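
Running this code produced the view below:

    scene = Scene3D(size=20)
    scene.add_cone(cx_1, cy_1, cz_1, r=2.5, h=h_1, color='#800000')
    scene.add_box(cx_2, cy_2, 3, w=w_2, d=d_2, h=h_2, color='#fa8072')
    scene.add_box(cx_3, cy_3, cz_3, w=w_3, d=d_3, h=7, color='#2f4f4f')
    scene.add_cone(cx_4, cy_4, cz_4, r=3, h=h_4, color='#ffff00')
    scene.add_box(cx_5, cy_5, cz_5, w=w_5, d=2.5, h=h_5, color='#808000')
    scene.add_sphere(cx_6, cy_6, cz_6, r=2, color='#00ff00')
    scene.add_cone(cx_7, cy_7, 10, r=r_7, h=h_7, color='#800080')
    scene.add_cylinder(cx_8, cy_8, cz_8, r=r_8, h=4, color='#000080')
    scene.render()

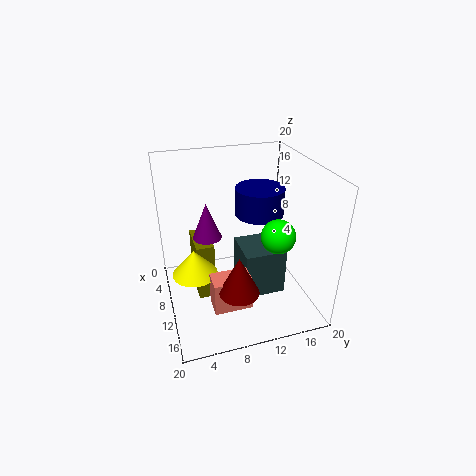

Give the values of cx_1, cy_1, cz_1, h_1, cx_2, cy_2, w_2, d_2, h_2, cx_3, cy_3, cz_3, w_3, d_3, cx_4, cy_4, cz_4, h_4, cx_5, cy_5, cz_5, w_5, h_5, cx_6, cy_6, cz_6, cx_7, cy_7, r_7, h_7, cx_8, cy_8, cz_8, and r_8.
cx_1 = 17
cy_1 = 8
cz_1 = 6.5
h_1 = 5
cx_2 = 13.5
cy_2 = 5
w_2 = 3
d_2 = 5
h_2 = 4.5
cx_3 = 6.5
cy_3 = 10.5
cz_3 = 1
w_3 = 6
d_3 = 6
cx_4 = 11.5
cy_4 = 3.5
cz_4 = 6.5
h_4 = 3.5
cx_5 = 5
cy_5 = 4
cz_5 = 1
w_5 = 5.5
h_5 = 8.5
cx_6 = 17.5
cy_6 = 12.5
cz_6 = 14
cx_7 = 8.5
cy_7 = 6
r_7 = 2
h_7 = 5
cx_8 = 7.5
cy_8 = 14
cz_8 = 12
r_8 = 3.5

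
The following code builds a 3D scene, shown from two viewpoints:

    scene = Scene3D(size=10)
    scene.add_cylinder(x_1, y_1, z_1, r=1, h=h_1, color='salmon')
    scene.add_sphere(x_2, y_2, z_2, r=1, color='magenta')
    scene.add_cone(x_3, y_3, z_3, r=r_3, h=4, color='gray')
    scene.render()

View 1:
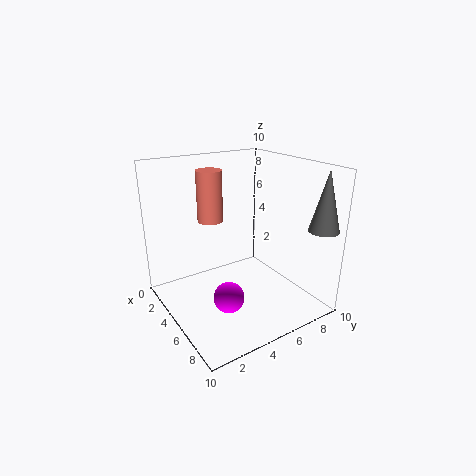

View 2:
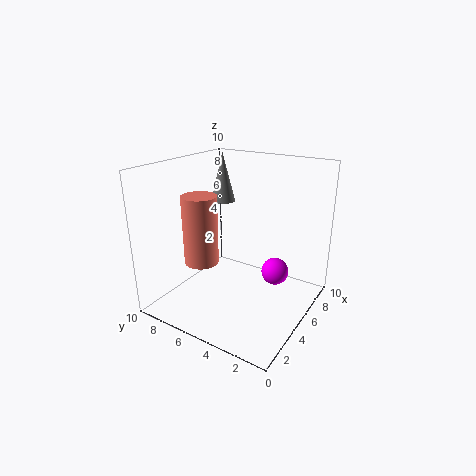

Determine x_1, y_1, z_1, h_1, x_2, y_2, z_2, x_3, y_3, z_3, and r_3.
x_1 = 1, y_1 = 5, z_1 = 5, h_1 = 4, x_2 = 7, y_2 = 3, z_2 = 2, x_3 = 9, y_3 = 9, z_3 = 6, r_3 = 1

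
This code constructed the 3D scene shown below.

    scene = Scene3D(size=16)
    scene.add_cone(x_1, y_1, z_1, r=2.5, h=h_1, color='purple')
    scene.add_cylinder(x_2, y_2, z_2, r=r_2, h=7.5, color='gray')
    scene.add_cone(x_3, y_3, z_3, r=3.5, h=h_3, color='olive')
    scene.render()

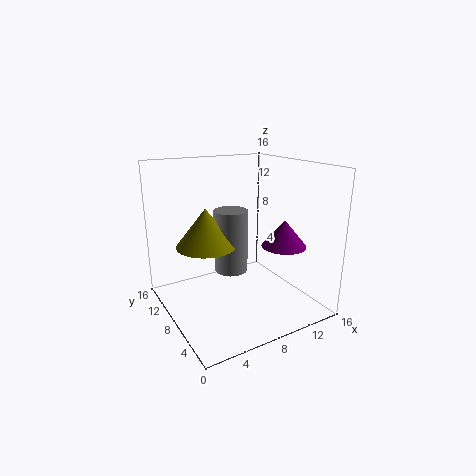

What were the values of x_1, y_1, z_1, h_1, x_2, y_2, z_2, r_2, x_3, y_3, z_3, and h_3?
x_1 = 12.5; y_1 = 5.5; z_1 = 7; h_1 = 3; x_2 = 8.5; y_2 = 10.5; z_2 = 3; r_2 = 2; x_3 = 5.5; y_3 = 11; z_3 = 6.5; h_3 = 4.5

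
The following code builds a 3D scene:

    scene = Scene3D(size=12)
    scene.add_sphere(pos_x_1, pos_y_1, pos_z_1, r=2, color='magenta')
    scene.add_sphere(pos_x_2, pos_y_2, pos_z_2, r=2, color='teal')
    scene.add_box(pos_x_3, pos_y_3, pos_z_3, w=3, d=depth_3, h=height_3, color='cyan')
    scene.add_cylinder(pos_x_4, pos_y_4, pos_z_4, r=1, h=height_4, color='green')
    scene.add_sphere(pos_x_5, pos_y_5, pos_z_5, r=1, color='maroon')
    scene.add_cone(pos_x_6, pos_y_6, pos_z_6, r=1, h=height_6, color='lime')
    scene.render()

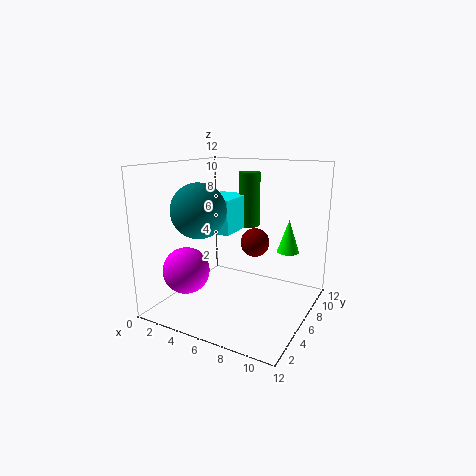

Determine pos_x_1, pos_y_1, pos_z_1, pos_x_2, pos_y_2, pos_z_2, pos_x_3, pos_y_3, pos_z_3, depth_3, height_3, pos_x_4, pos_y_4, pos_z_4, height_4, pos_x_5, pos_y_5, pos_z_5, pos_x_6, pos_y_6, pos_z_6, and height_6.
pos_x_1 = 2
pos_y_1 = 4
pos_z_1 = 3
pos_x_2 = 5
pos_y_2 = 2
pos_z_2 = 9
pos_x_3 = 2
pos_y_3 = 6
pos_z_3 = 6
depth_3 = 4
height_3 = 3
pos_x_4 = 5
pos_y_4 = 10
pos_z_4 = 6
height_4 = 5
pos_x_5 = 9
pos_y_5 = 3
pos_z_5 = 7
pos_x_6 = 9
pos_y_6 = 10
pos_z_6 = 4
height_6 = 3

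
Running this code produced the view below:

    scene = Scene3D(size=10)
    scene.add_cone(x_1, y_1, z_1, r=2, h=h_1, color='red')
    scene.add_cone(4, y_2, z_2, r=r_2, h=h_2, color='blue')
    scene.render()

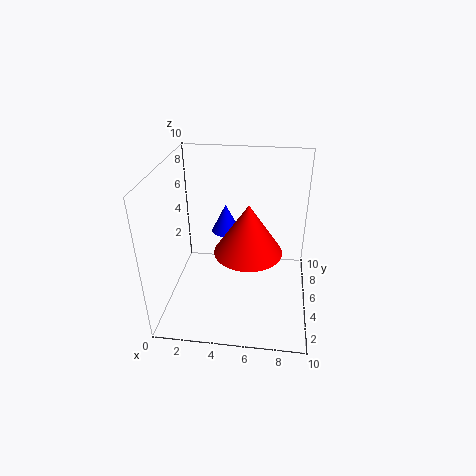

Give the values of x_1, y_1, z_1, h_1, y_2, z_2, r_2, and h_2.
x_1 = 6, y_1 = 2, z_1 = 6, h_1 = 3, y_2 = 6, z_2 = 5, r_2 = 1, h_2 = 2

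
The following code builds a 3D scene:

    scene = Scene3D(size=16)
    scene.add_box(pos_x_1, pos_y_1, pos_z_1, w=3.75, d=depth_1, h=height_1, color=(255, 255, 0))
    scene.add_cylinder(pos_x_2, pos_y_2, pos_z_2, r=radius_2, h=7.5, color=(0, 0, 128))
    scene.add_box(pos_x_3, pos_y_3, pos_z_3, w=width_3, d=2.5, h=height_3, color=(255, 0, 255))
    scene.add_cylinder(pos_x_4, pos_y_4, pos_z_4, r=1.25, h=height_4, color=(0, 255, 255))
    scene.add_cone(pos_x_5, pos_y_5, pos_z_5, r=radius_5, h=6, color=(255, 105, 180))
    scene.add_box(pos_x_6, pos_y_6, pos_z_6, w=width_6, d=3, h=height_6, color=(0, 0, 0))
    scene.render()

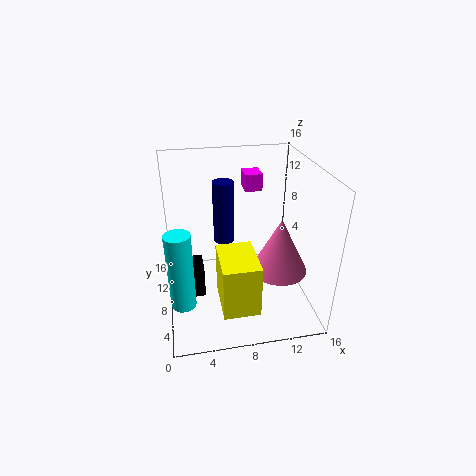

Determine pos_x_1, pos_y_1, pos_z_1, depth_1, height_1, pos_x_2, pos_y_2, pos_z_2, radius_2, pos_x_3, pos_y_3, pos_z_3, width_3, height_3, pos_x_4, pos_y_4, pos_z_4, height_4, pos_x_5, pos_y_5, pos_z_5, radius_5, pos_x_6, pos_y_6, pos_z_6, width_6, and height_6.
pos_x_1 = 5.25
pos_y_1 = 1
pos_z_1 = 3
depth_1 = 5.25
height_1 = 5.5
pos_x_2 = 7
pos_y_2 = 11.75
pos_z_2 = 5.75
radius_2 = 1.25
pos_x_3 = 9.5
pos_y_3 = 11.25
pos_z_3 = 12
width_3 = 2
height_3 = 2
pos_x_4 = 1.5
pos_y_4 = 3.25
pos_z_4 = 3.75
height_4 = 8
pos_x_5 = 12
pos_y_5 = 5.25
pos_z_5 = 5.25
radius_5 = 3
pos_x_6 = 1.25
pos_y_6 = 7
pos_z_6 = 1.25
width_6 = 2.75
height_6 = 3.75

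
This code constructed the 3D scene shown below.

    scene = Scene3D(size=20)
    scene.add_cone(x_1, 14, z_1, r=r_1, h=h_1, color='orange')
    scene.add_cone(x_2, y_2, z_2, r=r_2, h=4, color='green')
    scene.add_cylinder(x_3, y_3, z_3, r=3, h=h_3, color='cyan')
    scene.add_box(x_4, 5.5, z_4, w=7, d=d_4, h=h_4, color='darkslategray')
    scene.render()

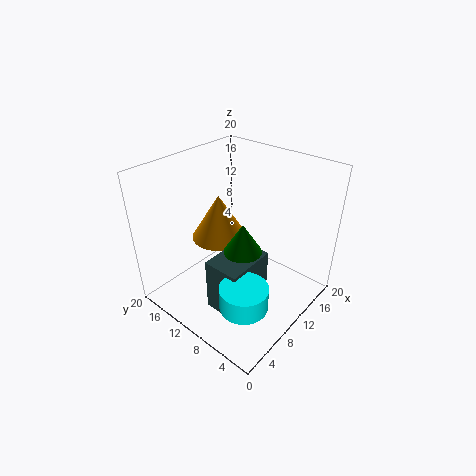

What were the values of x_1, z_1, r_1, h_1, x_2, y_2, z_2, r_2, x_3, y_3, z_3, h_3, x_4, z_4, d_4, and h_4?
x_1 = 10.5; z_1 = 8.5; r_1 = 4; h_1 = 6.5; x_2 = 8; y_2 = 7.5; z_2 = 10; r_2 = 2.5; x_3 = 4; y_3 = 4; z_3 = 5.5; h_3 = 3; x_4 = 4; z_4 = 1.5; d_4 = 5; h_4 = 7.5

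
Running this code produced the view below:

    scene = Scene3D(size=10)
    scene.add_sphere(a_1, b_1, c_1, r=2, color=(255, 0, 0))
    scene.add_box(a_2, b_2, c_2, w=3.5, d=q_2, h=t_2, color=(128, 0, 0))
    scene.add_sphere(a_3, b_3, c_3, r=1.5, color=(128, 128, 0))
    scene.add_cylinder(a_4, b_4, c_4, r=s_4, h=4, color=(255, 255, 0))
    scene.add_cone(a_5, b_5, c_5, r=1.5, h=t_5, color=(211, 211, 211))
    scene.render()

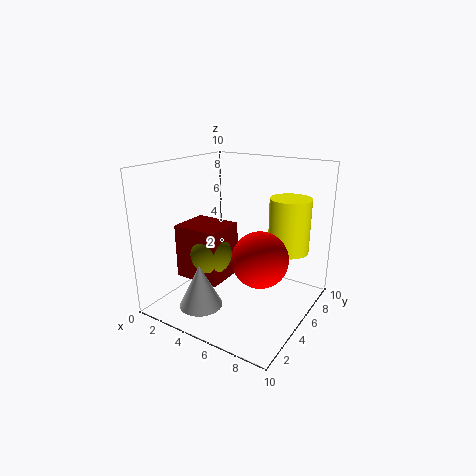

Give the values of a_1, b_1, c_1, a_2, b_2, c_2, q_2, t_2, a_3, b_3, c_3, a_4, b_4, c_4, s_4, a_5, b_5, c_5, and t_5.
a_1 = 6.5; b_1 = 5.5; c_1 = 3.5; a_2 = 0.5; b_2 = 3.5; c_2 = 1.5; q_2 = 3; t_2 = 4; a_3 = 3; b_3 = 4.5; c_3 = 3.5; a_4 = 7.5; b_4 = 8; c_4 = 3.5; s_4 = 1.5; a_5 = 3.5; b_5 = 2.5; c_5 = 0.5; t_5 = 3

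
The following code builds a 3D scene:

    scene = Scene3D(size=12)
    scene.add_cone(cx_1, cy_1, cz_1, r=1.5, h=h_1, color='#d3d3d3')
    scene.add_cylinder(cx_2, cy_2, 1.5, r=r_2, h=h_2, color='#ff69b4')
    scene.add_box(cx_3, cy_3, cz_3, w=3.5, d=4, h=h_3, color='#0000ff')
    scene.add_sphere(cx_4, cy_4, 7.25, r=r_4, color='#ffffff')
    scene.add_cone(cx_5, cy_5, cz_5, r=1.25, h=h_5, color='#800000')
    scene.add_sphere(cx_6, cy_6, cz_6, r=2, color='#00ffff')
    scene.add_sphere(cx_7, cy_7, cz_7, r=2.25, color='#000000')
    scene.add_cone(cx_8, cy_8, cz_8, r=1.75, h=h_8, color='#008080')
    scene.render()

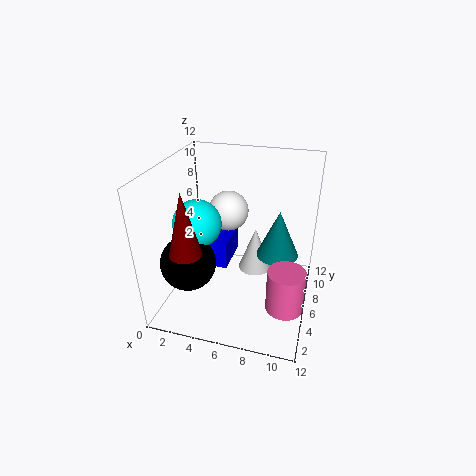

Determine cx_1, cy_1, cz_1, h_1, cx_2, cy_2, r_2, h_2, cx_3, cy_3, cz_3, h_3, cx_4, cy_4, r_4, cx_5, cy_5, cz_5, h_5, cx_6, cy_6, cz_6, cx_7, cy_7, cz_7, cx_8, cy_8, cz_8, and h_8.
cx_1 = 7, cy_1 = 8.25, cz_1 = 1.75, h_1 = 4, cx_2 = 10.5, cy_2 = 3.75, r_2 = 1.5, h_2 = 3.5, cx_3 = 1.25, cy_3 = 6.5, cz_3 = 2.25, h_3 = 2.5, cx_4 = 4.5, cy_4 = 8.25, r_4 = 1.75, cx_5 = 3, cy_5 = 2.25, cz_5 = 6.25, h_5 = 5, cx_6 = 2.75, cy_6 = 5.25, cz_6 = 7.25, cx_7 = 2.5, cy_7 = 3.5, cz_7 = 4.5, cx_8 = 9.25, cy_8 = 6.75, cz_8 = 4.5, h_8 = 4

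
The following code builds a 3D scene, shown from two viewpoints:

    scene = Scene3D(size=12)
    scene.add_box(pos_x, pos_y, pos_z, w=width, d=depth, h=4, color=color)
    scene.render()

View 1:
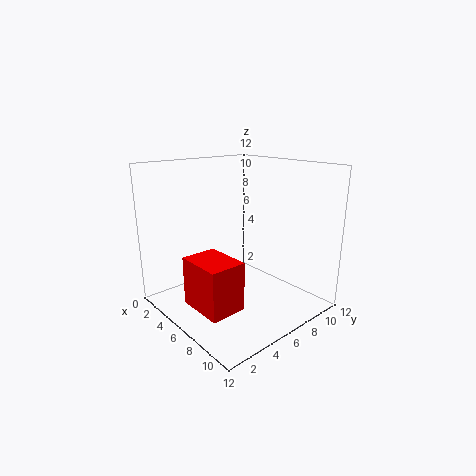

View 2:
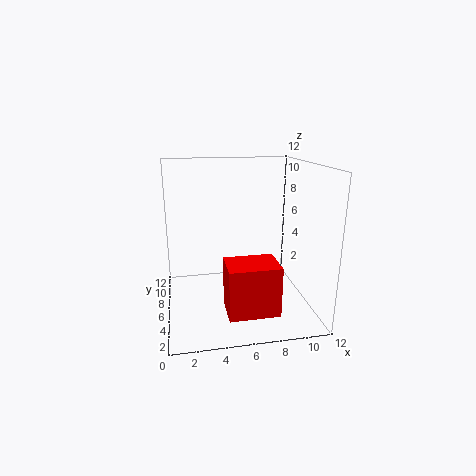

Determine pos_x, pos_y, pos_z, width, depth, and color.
pos_x = 4.5, pos_y = 1.5, pos_z = 1, width = 4, depth = 3, color = 'red'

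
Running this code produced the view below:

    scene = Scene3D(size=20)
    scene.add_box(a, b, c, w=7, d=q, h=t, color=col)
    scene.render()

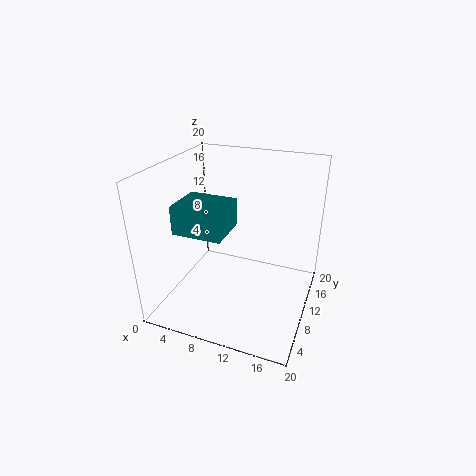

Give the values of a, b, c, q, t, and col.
a = 2
b = 6
c = 11
q = 6
t = 4
col = 'teal'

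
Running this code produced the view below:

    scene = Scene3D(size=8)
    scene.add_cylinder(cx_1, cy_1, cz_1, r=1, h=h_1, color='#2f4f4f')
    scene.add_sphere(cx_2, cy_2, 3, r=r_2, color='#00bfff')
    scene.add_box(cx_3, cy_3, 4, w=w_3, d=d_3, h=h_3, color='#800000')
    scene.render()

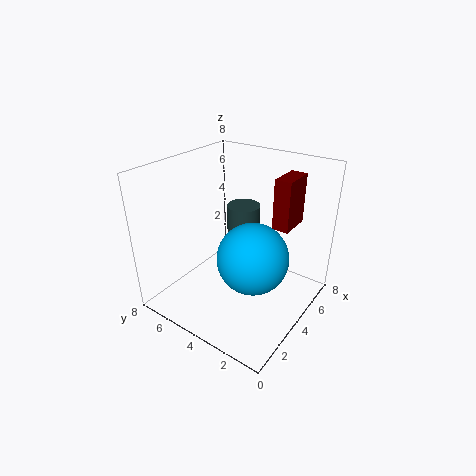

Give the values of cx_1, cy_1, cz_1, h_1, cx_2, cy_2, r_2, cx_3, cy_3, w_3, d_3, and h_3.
cx_1 = 6; cy_1 = 5; cz_1 = 2; h_1 = 3; cx_2 = 4; cy_2 = 3; r_2 = 2; cx_3 = 6; cy_3 = 2; w_3 = 2; d_3 = 1; h_3 = 3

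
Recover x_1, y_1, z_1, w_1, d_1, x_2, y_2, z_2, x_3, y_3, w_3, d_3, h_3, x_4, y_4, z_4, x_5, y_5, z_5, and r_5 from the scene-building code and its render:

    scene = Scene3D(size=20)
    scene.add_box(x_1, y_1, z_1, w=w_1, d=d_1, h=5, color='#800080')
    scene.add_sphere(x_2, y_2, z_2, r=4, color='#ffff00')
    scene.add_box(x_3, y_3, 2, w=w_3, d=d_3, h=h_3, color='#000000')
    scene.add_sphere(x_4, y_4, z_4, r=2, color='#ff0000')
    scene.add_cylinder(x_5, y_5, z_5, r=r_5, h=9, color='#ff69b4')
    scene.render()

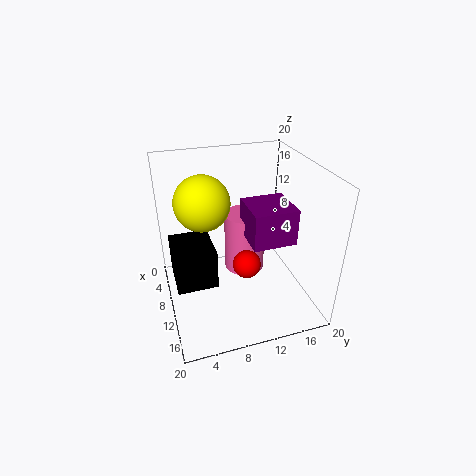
x_1 = 8
y_1 = 11
z_1 = 10
w_1 = 6
d_1 = 6
x_2 = 6
y_2 = 6
z_2 = 14
x_3 = 3
y_3 = 1
w_3 = 7
d_3 = 6
h_3 = 6
x_4 = 11
y_4 = 11
z_4 = 6
x_5 = 7
y_5 = 12
z_5 = 3
r_5 = 3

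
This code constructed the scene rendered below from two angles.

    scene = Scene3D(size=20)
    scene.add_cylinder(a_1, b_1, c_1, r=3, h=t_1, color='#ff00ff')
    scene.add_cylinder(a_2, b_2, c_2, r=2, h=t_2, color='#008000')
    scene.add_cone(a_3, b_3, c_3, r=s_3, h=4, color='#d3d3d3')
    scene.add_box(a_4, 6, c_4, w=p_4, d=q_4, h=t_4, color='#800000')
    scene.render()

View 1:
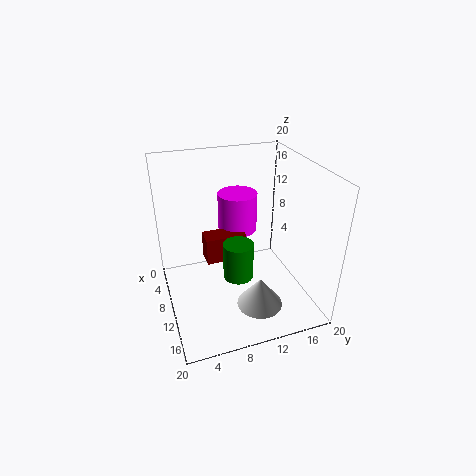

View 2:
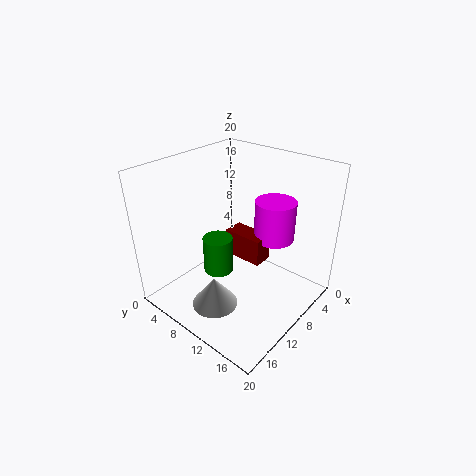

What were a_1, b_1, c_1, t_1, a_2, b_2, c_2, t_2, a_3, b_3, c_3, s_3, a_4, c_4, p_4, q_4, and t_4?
a_1 = 4
b_1 = 12
c_1 = 8
t_1 = 6
a_2 = 13
b_2 = 9
c_2 = 6
t_2 = 5
a_3 = 16
b_3 = 11
c_3 = 3
s_3 = 3
a_4 = 5
c_4 = 5
p_4 = 3
q_4 = 6
t_4 = 4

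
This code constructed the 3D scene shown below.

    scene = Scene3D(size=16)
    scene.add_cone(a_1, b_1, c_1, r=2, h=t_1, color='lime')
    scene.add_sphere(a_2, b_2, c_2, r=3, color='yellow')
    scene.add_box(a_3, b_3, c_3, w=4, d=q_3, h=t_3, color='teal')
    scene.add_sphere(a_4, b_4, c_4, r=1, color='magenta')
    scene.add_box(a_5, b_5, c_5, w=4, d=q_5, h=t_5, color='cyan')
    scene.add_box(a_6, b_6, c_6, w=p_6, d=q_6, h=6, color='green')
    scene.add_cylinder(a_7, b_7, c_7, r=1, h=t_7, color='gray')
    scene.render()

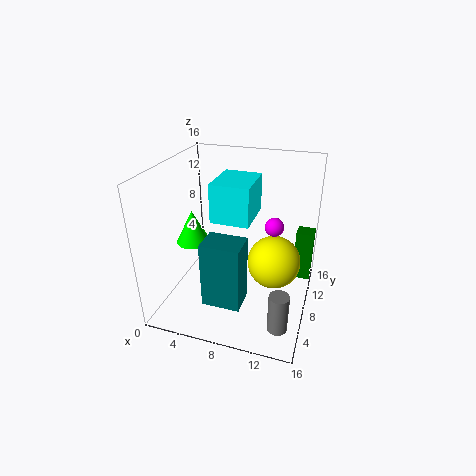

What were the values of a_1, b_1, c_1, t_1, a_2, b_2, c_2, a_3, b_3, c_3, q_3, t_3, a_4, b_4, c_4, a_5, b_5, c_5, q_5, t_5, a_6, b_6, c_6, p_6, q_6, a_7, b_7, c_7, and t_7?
a_1 = 2, b_1 = 9, c_1 = 6, t_1 = 4, a_2 = 12, b_2 = 9, c_2 = 5, a_3 = 6, b_3 = 2, c_3 = 3, q_3 = 3, t_3 = 7, a_4 = 12, b_4 = 8, c_4 = 10, a_5 = 6, b_5 = 5, c_5 = 11, q_5 = 5, t_5 = 4, a_6 = 14, b_6 = 11, c_6 = 2, p_6 = 2, q_6 = 2, a_7 = 14, b_7 = 2, c_7 = 2, t_7 = 4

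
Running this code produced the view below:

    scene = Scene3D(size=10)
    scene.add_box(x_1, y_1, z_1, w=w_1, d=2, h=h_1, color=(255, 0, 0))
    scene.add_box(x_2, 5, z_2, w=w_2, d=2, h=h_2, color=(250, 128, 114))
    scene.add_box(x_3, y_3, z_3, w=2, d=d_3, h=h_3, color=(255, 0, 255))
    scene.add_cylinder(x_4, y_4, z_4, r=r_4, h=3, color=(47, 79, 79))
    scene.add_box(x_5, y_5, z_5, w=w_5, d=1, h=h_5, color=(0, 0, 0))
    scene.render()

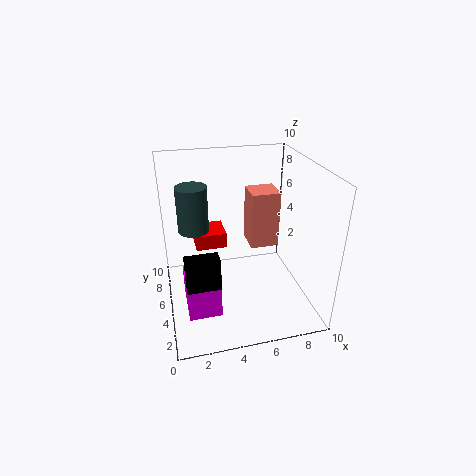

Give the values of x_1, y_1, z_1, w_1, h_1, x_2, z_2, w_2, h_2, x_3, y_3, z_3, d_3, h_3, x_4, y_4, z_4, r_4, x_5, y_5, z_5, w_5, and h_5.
x_1 = 2; y_1 = 4; z_1 = 5; w_1 = 2; h_1 = 1; x_2 = 6; z_2 = 4; w_2 = 2; h_2 = 4; x_3 = 1; y_3 = 1; z_3 = 2; d_3 = 3; h_3 = 2; x_4 = 2; y_4 = 5; z_4 = 6; r_4 = 1; x_5 = 1; y_5 = 1; z_5 = 2; w_5 = 2; h_5 = 4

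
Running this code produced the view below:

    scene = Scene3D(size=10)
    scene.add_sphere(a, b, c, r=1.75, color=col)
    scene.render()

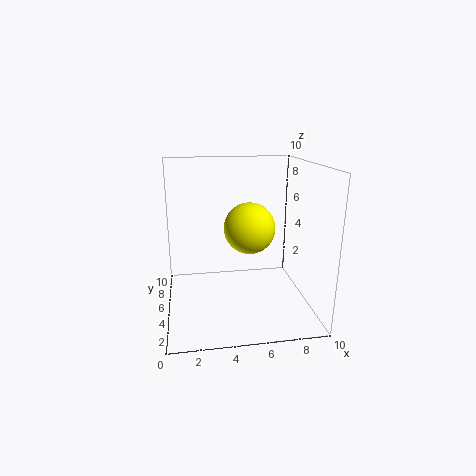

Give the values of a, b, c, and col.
a = 5.75, b = 4.75, c = 5.75, col = 'yellow'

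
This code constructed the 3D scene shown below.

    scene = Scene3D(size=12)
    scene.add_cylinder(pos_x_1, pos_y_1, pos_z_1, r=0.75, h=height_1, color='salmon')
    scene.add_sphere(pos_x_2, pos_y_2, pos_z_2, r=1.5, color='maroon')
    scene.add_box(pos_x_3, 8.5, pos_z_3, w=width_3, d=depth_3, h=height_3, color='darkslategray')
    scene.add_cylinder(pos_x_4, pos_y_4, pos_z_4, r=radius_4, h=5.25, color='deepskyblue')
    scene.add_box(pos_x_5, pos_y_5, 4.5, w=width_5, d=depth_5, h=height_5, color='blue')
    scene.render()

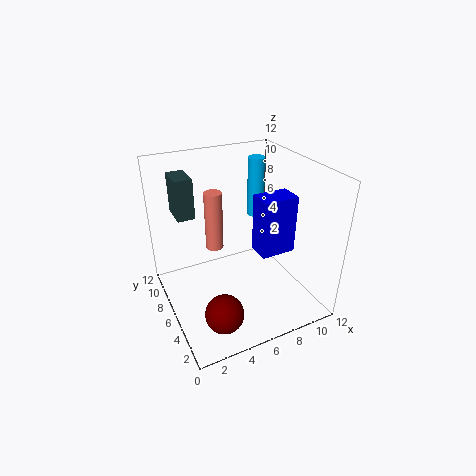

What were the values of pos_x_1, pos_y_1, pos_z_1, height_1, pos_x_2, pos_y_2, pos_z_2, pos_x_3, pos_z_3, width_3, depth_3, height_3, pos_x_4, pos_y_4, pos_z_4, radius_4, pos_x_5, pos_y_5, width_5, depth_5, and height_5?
pos_x_1 = 4.5, pos_y_1 = 7.5, pos_z_1 = 4.75, height_1 = 5, pos_x_2 = 3, pos_y_2 = 2.25, pos_z_2 = 2, pos_x_3 = 1.75, pos_z_3 = 7.25, width_3 = 1.5, depth_3 = 2.5, height_3 = 3.5, pos_x_4 = 9, pos_y_4 = 8.5, pos_z_4 = 6.5, radius_4 = 0.75, pos_x_5 = 7.5, pos_y_5 = 4.25, width_5 = 3, depth_5 = 2, height_5 = 5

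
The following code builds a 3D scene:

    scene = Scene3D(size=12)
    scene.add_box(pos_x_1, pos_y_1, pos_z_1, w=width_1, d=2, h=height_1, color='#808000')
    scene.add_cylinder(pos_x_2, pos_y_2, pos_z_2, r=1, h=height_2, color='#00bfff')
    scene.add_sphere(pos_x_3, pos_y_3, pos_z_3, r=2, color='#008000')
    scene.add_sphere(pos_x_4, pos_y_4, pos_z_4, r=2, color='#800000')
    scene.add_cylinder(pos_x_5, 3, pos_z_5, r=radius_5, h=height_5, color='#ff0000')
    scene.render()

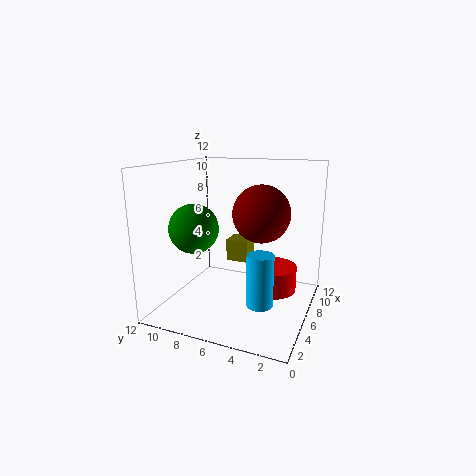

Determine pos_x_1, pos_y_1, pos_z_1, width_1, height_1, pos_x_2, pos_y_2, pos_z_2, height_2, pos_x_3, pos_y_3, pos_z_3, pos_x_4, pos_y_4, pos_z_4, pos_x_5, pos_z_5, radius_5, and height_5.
pos_x_1 = 8; pos_y_1 = 6; pos_z_1 = 3; width_1 = 2; height_1 = 2; pos_x_2 = 3; pos_y_2 = 3; pos_z_2 = 2; height_2 = 4; pos_x_3 = 4; pos_y_3 = 9; pos_z_3 = 7; pos_x_4 = 3; pos_y_4 = 3; pos_z_4 = 9; pos_x_5 = 6; pos_z_5 = 2; radius_5 = 2; height_5 = 2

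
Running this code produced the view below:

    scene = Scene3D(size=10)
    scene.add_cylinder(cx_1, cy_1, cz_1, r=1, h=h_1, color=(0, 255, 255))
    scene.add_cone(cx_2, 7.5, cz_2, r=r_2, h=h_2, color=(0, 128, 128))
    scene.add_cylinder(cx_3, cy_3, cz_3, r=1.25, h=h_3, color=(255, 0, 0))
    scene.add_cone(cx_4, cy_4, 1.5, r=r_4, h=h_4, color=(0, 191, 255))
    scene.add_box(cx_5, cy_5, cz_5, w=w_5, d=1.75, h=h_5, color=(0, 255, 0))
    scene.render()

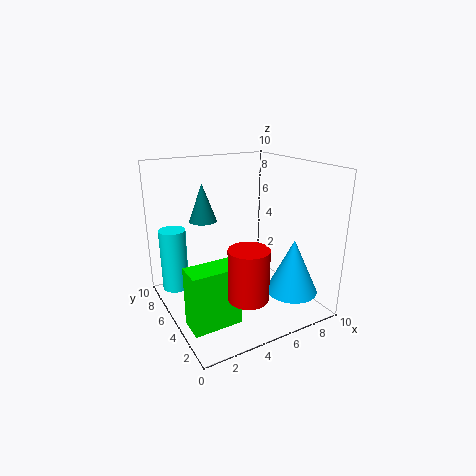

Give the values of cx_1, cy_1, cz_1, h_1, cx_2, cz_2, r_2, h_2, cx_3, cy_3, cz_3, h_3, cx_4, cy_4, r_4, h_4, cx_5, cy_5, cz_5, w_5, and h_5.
cx_1 = 1.5, cy_1 = 8.75, cz_1 = 0.25, h_1 = 4.75, cx_2 = 3.5, cz_2 = 5.75, r_2 = 1, h_2 = 2.75, cx_3 = 3.75, cy_3 = 1.5, cz_3 = 2.5, h_3 = 3.25, cx_4 = 7.75, cy_4 = 2.25, r_4 = 1.75, h_4 = 3.75, cx_5 = 0.5, cy_5 = 2.25, cz_5 = 0.25, w_5 = 3.25, h_5 = 4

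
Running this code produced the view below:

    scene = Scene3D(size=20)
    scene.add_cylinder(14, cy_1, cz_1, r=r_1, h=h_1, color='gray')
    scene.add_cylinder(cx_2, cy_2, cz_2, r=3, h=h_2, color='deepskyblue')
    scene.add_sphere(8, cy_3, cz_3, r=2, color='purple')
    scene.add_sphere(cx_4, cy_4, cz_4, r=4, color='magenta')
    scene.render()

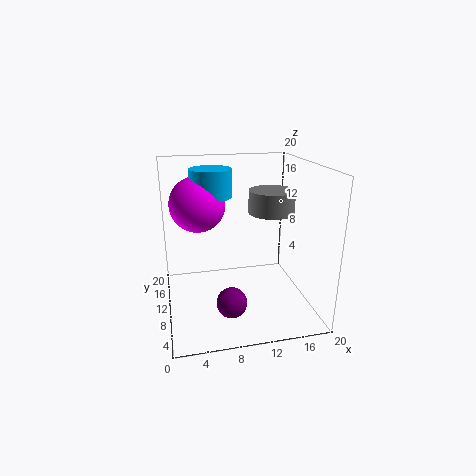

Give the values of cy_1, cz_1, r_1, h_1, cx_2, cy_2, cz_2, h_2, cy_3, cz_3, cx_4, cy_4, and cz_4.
cy_1 = 8; cz_1 = 14; r_1 = 3; h_1 = 3; cx_2 = 7; cy_2 = 14; cz_2 = 15; h_2 = 4; cy_3 = 5; cz_3 = 3; cx_4 = 5; cy_4 = 14; cz_4 = 14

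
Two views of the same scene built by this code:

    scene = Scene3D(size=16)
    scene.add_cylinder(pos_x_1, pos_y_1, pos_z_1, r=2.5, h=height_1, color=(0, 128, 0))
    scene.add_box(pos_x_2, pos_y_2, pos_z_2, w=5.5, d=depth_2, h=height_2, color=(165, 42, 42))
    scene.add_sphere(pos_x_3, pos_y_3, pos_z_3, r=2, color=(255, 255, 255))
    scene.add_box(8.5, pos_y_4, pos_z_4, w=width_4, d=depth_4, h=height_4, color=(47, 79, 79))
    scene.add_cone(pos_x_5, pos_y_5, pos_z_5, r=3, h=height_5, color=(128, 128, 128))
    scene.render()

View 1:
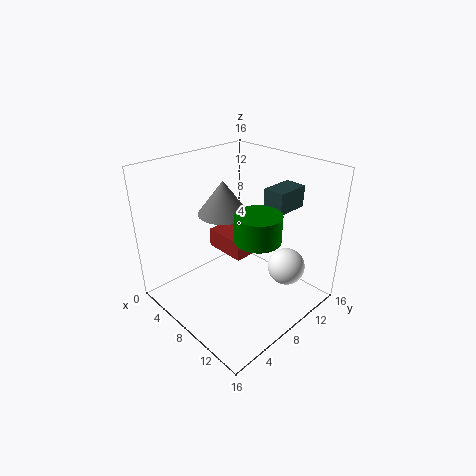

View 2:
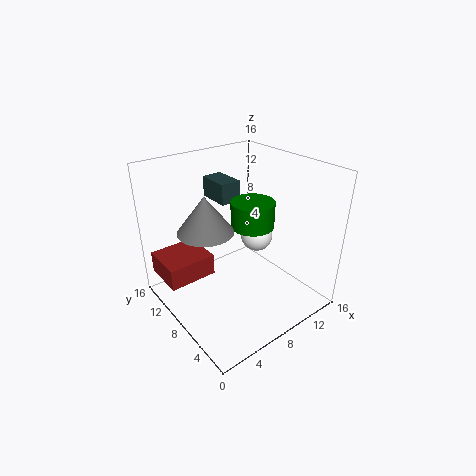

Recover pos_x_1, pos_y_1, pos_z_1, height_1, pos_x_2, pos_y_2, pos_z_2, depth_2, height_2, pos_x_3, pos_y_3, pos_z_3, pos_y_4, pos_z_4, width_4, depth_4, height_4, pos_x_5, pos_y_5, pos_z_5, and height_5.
pos_x_1 = 10.5, pos_y_1 = 8.5, pos_z_1 = 8.5, height_1 = 3, pos_x_2 = 0.5, pos_y_2 = 10, pos_z_2 = 3, depth_2 = 5, height_2 = 2.5, pos_x_3 = 13, pos_y_3 = 10.5, pos_z_3 = 5.5, pos_y_4 = 11.5, pos_z_4 = 10.5, width_4 = 2.5, depth_4 = 4, height_4 = 2.5, pos_x_5 = 4.5, pos_y_5 = 9, pos_z_5 = 9.5, height_5 = 4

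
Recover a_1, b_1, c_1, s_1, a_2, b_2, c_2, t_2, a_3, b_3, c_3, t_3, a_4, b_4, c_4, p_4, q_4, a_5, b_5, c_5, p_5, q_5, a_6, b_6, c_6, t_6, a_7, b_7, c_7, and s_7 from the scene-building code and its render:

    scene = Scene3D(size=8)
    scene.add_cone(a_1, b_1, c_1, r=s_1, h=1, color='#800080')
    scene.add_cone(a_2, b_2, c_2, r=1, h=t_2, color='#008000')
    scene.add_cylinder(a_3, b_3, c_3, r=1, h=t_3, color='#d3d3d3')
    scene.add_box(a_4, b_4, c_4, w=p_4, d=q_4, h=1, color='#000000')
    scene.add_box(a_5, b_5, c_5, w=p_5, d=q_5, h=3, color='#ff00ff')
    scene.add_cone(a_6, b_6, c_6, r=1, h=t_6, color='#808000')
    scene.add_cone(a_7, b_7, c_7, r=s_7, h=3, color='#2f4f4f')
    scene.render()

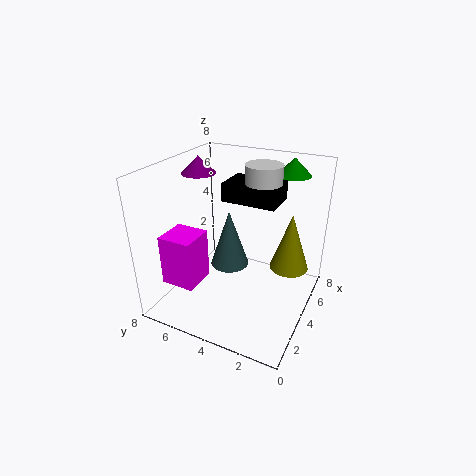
a_1 = 5; b_1 = 7; c_1 = 7; s_1 = 1; a_2 = 7; b_2 = 2; c_2 = 7; t_2 = 1; a_3 = 5; b_3 = 3; c_3 = 6; t_3 = 2; a_4 = 4; b_4 = 2; c_4 = 6; p_4 = 2; q_4 = 3; a_5 = 2; b_5 = 6; c_5 = 1; p_5 = 2; q_5 = 2; a_6 = 4; b_6 = 1; c_6 = 3; t_6 = 3; a_7 = 3; b_7 = 4; c_7 = 3; s_7 = 1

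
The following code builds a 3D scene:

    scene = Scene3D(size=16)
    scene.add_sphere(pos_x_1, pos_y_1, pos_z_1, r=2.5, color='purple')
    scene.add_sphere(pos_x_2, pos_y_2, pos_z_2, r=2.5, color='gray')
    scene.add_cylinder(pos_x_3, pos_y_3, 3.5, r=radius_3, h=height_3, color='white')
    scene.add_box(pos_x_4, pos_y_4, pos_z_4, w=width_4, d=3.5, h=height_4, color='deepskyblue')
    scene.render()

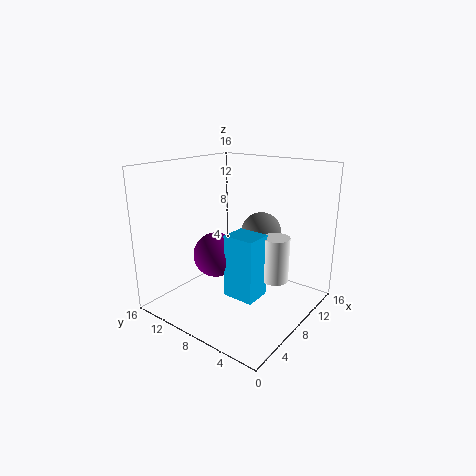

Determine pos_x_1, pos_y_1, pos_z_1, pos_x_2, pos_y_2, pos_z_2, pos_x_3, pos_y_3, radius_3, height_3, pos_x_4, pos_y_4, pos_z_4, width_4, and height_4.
pos_x_1 = 6.5, pos_y_1 = 10, pos_z_1 = 6, pos_x_2 = 13.5, pos_y_2 = 8.5, pos_z_2 = 7, pos_x_3 = 9.5, pos_y_3 = 4, radius_3 = 1.5, height_3 = 5, pos_x_4 = 5.5, pos_y_4 = 4.5, pos_z_4 = 2, width_4 = 3, height_4 = 7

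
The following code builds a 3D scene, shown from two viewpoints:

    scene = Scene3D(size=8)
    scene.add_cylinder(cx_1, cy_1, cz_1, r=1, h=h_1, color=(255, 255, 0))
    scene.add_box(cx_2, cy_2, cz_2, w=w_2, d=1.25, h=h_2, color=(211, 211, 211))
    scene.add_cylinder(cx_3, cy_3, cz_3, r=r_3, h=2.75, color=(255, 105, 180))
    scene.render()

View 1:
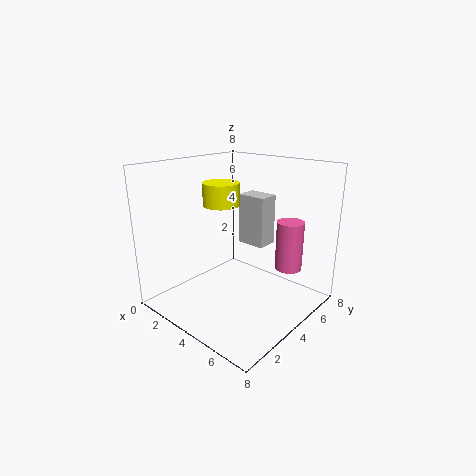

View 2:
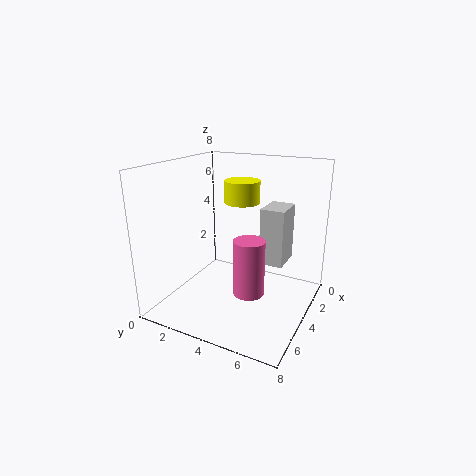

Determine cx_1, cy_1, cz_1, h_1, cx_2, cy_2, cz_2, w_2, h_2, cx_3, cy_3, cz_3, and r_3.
cx_1 = 3
cy_1 = 3.75
cz_1 = 5.75
h_1 = 1.25
cx_2 = 2.75
cy_2 = 5.5
cz_2 = 3
w_2 = 1.75
h_2 = 3
cx_3 = 6.25
cy_3 = 5.75
cz_3 = 2.25
r_3 = 0.75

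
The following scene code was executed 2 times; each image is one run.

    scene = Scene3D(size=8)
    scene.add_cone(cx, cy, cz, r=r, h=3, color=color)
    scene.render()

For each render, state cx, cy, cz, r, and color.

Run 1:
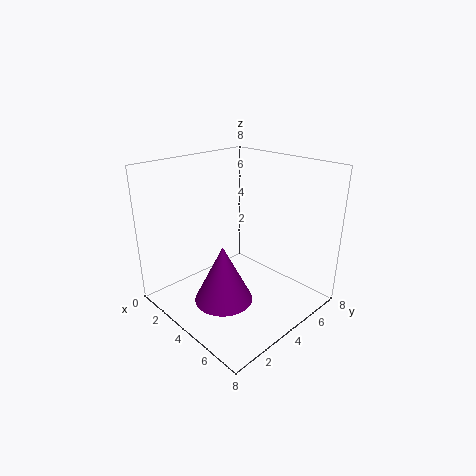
cx = 5; cy = 2; cz = 1.5; r = 1.5; color = 'purple'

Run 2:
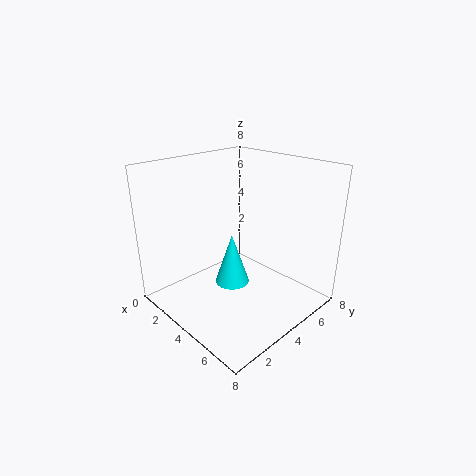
cx = 3.5; cy = 4; cz = 1; r = 1; color = 'cyan'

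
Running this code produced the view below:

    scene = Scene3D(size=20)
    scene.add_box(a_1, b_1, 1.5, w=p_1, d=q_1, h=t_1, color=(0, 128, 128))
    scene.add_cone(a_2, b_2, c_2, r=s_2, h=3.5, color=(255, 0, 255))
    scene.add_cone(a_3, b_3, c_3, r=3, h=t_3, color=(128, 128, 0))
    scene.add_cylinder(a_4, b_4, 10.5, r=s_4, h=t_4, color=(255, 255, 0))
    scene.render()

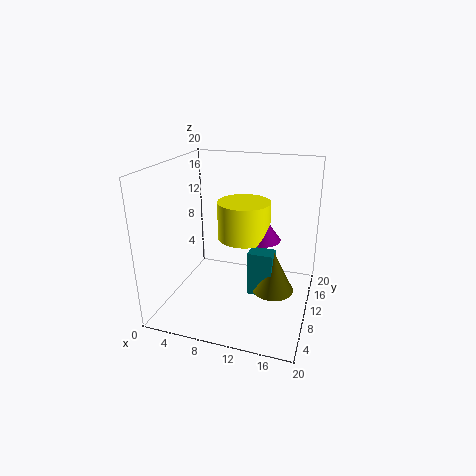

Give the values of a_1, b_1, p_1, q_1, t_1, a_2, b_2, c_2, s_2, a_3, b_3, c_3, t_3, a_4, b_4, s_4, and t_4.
a_1 = 11.5, b_1 = 9.5, p_1 = 3.5, q_1 = 2.5, t_1 = 6.5, a_2 = 13.5, b_2 = 9.5, c_2 = 10.5, s_2 = 2.5, a_3 = 15, b_3 = 11, c_3 = 2, t_3 = 6, a_4 = 11, b_4 = 9.5, s_4 = 3.5, t_4 = 5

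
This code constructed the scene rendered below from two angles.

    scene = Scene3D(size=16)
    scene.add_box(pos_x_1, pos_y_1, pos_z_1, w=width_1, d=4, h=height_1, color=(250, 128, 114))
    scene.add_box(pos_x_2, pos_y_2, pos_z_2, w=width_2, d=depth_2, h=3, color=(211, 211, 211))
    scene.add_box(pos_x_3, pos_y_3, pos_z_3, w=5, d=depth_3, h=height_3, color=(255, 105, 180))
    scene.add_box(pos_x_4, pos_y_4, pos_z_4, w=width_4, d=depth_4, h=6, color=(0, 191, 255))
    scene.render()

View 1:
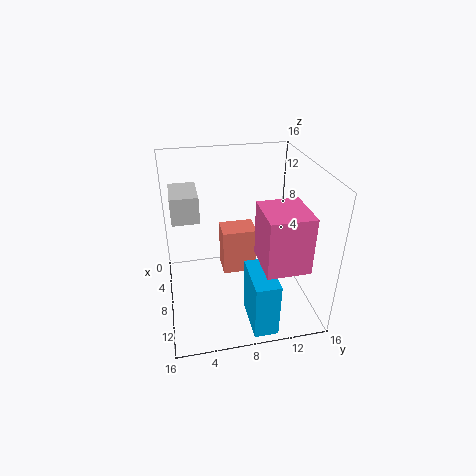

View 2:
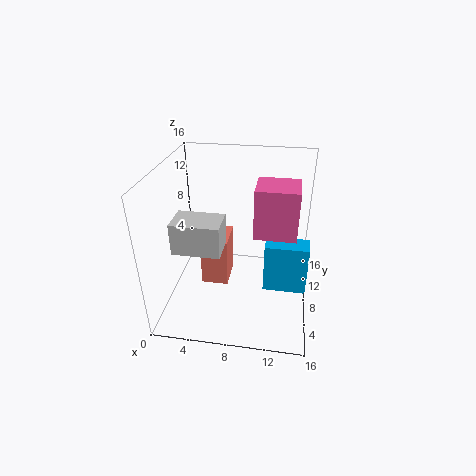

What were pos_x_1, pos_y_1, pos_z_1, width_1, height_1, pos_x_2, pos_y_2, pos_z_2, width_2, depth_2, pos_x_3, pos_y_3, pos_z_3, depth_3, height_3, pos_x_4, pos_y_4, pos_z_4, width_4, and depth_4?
pos_x_1 = 4
pos_y_1 = 6.5
pos_z_1 = 2.5
width_1 = 3
height_1 = 5.5
pos_x_2 = 3
pos_y_2 = 1
pos_z_2 = 10
width_2 = 4.5
depth_2 = 3
pos_x_3 = 9.5
pos_y_3 = 9.5
pos_z_3 = 7
depth_3 = 4.5
height_3 = 6
pos_x_4 = 11
pos_y_4 = 8
pos_z_4 = 1
width_4 = 5
depth_4 = 2.5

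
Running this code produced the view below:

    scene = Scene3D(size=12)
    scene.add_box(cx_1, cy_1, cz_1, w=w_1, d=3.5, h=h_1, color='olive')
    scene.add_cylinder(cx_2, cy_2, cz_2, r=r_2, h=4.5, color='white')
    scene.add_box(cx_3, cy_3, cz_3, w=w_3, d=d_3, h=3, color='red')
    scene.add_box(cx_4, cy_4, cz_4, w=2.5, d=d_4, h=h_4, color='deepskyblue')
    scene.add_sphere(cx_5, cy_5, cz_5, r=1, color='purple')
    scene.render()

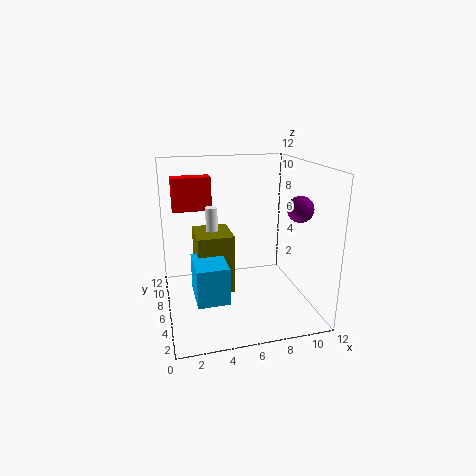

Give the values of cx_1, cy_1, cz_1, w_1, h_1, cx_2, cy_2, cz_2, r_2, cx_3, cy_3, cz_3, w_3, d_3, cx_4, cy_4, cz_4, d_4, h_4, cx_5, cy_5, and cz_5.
cx_1 = 2.5
cy_1 = 5
cz_1 = 1.5
w_1 = 3
h_1 = 5
cx_2 = 4
cy_2 = 7
cz_2 = 4
r_2 = 0.5
cx_3 = 1
cy_3 = 9.5
cz_3 = 7.5
w_3 = 3.5
d_3 = 1.5
cx_4 = 2
cy_4 = 2.5
cz_4 = 2
d_4 = 3.5
h_4 = 3
cx_5 = 10
cy_5 = 3
cz_5 = 9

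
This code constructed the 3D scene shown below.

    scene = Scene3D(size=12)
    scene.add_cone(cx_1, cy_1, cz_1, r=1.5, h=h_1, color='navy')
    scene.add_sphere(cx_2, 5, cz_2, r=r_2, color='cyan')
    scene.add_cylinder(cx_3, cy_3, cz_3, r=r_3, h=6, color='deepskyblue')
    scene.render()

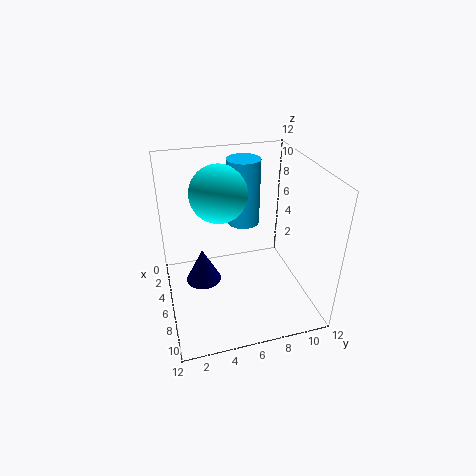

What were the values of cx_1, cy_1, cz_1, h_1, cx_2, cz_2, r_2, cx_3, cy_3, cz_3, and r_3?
cx_1 = 5.5, cy_1 = 3, cz_1 = 2, h_1 = 3, cx_2 = 3.5, cz_2 = 9, r_2 = 2.5, cx_3 = 2.5, cy_3 = 7.5, cz_3 = 5.5, r_3 = 1.5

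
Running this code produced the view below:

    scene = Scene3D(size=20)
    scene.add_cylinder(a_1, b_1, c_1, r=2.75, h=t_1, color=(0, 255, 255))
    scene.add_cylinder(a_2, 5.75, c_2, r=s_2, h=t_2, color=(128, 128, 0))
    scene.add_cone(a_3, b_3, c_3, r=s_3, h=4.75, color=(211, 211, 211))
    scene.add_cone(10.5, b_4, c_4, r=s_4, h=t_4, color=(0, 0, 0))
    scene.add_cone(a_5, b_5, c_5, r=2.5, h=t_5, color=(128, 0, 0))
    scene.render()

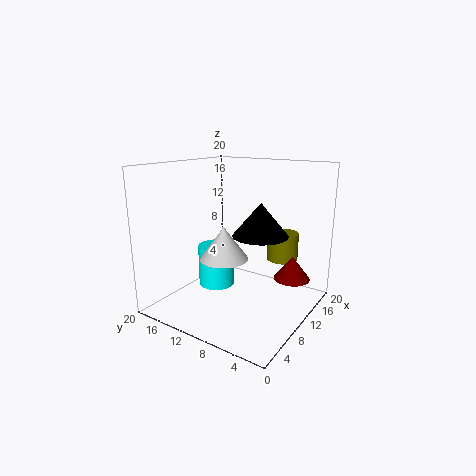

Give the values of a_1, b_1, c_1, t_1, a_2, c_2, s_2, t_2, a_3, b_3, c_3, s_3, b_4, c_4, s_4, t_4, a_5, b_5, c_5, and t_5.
a_1 = 11.5; b_1 = 15; c_1 = 1.25; t_1 = 6.25; a_2 = 15.5; c_2 = 6; s_2 = 2.25; t_2 = 4; a_3 = 9.75; b_3 = 12.25; c_3 = 6.5; s_3 = 3.5; b_4 = 6.75; c_4 = 10.75; s_4 = 3.75; t_4 = 4.5; a_5 = 13; b_5 = 3; c_5 = 4.5; t_5 = 3.25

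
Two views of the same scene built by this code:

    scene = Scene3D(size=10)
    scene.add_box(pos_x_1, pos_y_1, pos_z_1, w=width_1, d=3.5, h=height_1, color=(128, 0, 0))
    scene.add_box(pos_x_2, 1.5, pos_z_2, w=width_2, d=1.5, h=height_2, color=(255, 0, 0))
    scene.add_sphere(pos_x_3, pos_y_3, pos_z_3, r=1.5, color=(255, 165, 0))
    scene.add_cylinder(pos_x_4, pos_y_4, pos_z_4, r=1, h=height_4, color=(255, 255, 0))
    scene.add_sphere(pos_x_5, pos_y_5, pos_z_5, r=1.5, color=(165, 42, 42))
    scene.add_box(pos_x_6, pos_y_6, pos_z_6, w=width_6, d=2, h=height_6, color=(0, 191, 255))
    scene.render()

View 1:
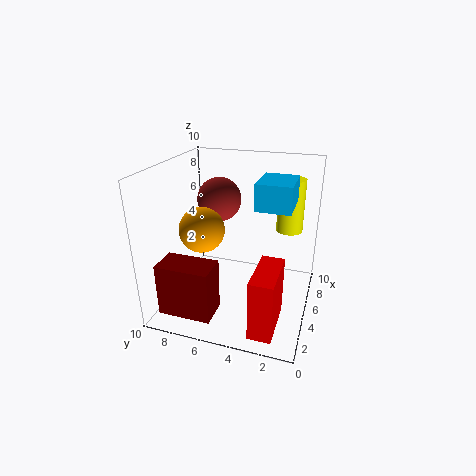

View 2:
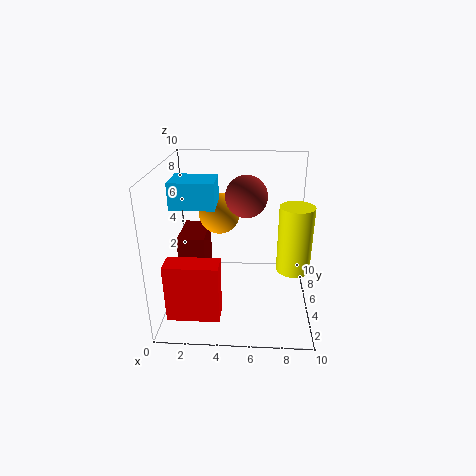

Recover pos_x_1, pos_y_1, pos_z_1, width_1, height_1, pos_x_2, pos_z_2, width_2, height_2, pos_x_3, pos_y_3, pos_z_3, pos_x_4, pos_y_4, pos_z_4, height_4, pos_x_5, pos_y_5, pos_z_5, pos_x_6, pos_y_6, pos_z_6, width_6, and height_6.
pos_x_1 = 0.5; pos_y_1 = 5.5; pos_z_1 = 1; width_1 = 2; height_1 = 3.5; pos_x_2 = 0.5; pos_z_2 = 0.5; width_2 = 3.5; height_2 = 4; pos_x_3 = 3.5; pos_y_3 = 7; pos_z_3 = 6; pos_x_4 = 8.5; pos_y_4 = 2; pos_z_4 = 4.5; height_4 = 4; pos_x_5 = 5.5; pos_y_5 = 6.5; pos_z_5 = 7.5; pos_x_6 = 1.5; pos_y_6 = 1; pos_z_6 = 8.5; width_6 = 2.5; height_6 = 1.5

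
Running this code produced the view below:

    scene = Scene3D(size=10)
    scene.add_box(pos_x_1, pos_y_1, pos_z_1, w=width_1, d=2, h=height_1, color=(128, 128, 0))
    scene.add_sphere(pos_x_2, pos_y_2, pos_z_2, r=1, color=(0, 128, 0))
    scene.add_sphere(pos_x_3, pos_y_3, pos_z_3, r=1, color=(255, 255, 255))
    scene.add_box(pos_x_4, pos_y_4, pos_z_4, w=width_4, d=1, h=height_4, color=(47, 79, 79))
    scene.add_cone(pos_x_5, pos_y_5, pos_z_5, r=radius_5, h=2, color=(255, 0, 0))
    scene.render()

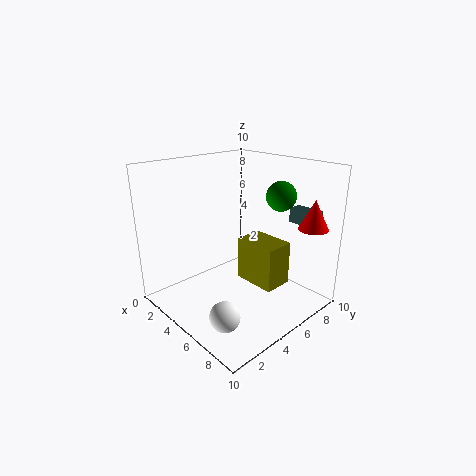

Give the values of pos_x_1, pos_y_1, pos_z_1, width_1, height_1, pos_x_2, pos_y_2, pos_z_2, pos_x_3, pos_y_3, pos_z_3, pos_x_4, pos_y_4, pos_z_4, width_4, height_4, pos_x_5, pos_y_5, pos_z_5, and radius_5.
pos_x_1 = 5
pos_y_1 = 5
pos_z_1 = 2
width_1 = 3
height_1 = 3
pos_x_2 = 7
pos_y_2 = 7
pos_z_2 = 8
pos_x_3 = 7
pos_y_3 = 2
pos_z_3 = 1
pos_x_4 = 7
pos_y_4 = 8
pos_z_4 = 6
width_4 = 2
height_4 = 1
pos_x_5 = 9
pos_y_5 = 8
pos_z_5 = 6
radius_5 = 1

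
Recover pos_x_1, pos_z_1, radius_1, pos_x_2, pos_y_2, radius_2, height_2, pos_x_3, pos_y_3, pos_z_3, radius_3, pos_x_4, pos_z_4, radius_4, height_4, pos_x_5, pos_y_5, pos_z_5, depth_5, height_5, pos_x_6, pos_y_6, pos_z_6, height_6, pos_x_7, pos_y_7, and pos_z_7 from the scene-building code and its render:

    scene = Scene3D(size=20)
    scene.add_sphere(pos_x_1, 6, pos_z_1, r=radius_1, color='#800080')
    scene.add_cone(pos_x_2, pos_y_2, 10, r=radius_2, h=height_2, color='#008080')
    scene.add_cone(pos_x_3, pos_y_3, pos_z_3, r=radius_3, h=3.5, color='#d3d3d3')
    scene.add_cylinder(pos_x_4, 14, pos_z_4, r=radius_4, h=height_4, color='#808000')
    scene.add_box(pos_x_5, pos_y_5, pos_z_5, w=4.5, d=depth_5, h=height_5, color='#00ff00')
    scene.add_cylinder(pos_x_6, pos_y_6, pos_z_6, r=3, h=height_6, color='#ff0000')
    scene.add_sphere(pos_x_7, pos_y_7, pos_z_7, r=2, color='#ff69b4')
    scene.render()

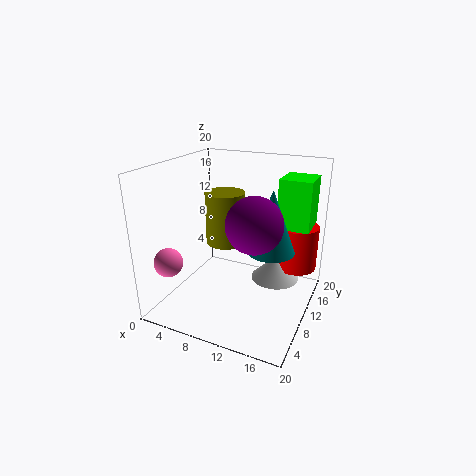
pos_x_1 = 14
pos_z_1 = 14
radius_1 = 3.5
pos_x_2 = 15.5
pos_y_2 = 8
radius_2 = 3
height_2 = 8
pos_x_3 = 14.5
pos_y_3 = 13.5
pos_z_3 = 3
radius_3 = 3.5
pos_x_4 = 6
pos_z_4 = 7
radius_4 = 3
height_4 = 8
pos_x_5 = 14.5
pos_y_5 = 13
pos_z_5 = 11
depth_5 = 5
height_5 = 7
pos_x_6 = 17
pos_y_6 = 15.5
pos_z_6 = 4.5
height_6 = 6.5
pos_x_7 = 2
pos_y_7 = 4.5
pos_z_7 = 7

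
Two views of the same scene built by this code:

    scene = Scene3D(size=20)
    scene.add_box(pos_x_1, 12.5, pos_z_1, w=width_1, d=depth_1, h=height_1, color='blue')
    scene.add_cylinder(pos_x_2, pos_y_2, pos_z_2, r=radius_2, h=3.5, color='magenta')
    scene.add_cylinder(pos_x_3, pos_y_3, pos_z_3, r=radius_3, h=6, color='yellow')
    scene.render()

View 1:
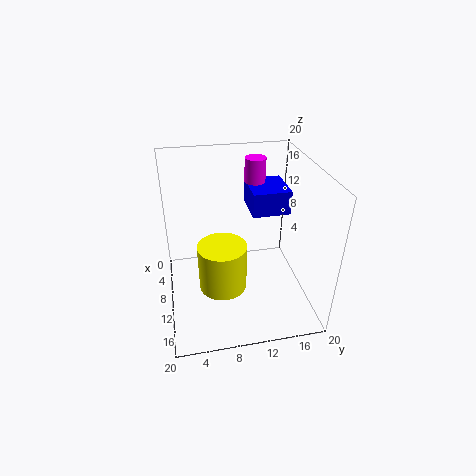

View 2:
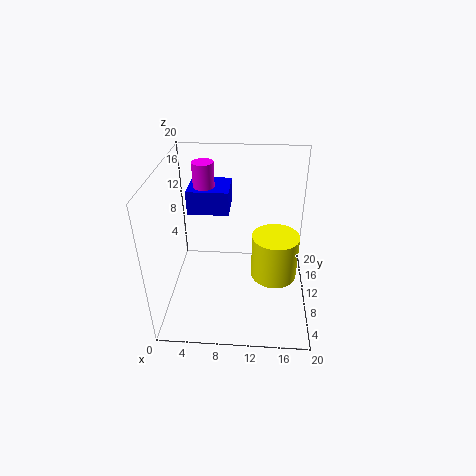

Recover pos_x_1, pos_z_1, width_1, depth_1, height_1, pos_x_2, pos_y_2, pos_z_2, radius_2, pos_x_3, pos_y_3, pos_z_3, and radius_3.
pos_x_1 = 2.5; pos_z_1 = 12; width_1 = 6; depth_1 = 5.5; height_1 = 3.5; pos_x_2 = 5; pos_y_2 = 13.5; pos_z_2 = 16; radius_2 = 1.5; pos_x_3 = 15; pos_y_3 = 7; pos_z_3 = 6.5; radius_3 = 3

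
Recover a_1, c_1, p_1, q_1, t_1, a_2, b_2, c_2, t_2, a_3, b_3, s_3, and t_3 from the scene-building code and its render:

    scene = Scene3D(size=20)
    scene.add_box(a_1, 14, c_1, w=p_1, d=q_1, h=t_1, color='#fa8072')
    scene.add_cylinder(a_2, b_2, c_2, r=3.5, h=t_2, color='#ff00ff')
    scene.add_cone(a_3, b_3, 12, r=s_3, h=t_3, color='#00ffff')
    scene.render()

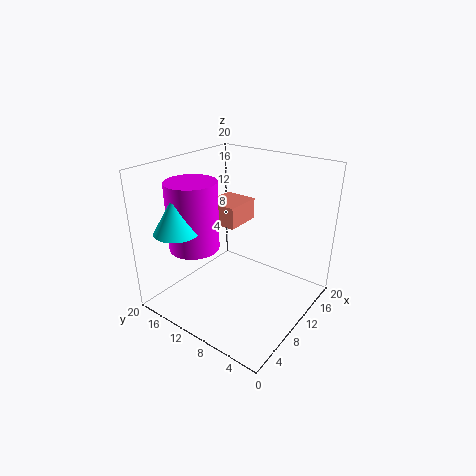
a_1 = 14; c_1 = 8.5; p_1 = 6; q_1 = 5.5; t_1 = 3.5; a_2 = 6.5; b_2 = 15; c_2 = 8.5; t_2 = 9.5; a_3 = 3.5; b_3 = 15; s_3 = 3; t_3 = 5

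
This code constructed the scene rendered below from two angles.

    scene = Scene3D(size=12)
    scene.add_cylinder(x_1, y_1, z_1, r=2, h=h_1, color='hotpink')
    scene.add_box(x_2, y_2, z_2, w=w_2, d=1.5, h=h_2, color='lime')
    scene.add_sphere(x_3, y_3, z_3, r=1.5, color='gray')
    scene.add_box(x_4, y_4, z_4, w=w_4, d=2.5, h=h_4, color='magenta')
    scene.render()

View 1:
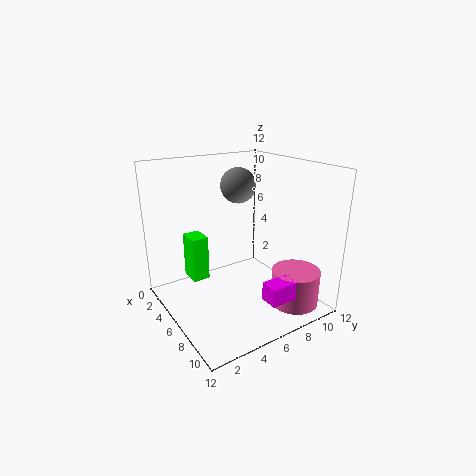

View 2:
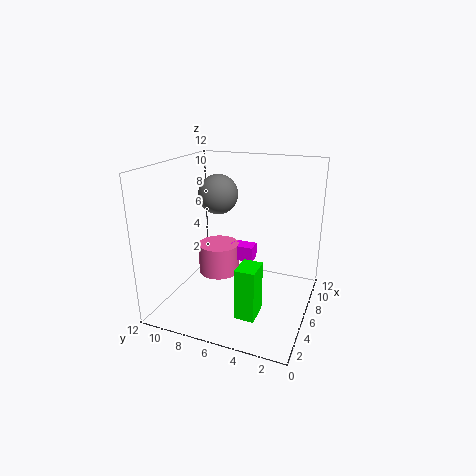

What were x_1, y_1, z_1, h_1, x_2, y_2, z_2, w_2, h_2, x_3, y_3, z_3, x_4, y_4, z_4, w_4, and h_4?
x_1 = 9.5
y_1 = 9.5
z_1 = 0.5
h_1 = 3
x_2 = 1.5
y_2 = 3
z_2 = 1.5
w_2 = 2
h_2 = 4
x_3 = 4.5
y_3 = 7
z_3 = 10
x_4 = 9.5
y_4 = 6
z_4 = 2
w_4 = 1.5
h_4 = 1.5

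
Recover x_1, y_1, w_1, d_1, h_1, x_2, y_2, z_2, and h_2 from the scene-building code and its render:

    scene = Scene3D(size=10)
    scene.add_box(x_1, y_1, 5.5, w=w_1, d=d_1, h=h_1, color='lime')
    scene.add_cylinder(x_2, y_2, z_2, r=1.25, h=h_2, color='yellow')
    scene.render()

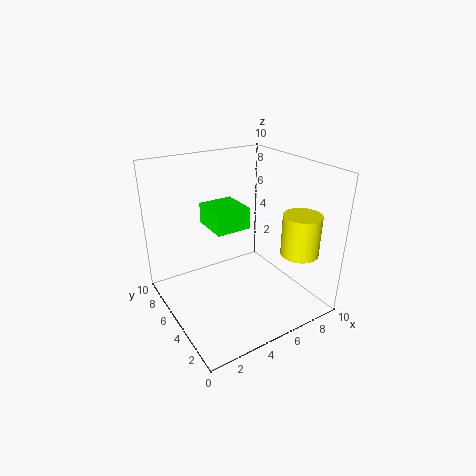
x_1 = 3.5; y_1 = 5; w_1 = 2.5; d_1 = 2.75; h_1 = 1.5; x_2 = 7.75; y_2 = 1.75; z_2 = 4.5; h_2 = 2.75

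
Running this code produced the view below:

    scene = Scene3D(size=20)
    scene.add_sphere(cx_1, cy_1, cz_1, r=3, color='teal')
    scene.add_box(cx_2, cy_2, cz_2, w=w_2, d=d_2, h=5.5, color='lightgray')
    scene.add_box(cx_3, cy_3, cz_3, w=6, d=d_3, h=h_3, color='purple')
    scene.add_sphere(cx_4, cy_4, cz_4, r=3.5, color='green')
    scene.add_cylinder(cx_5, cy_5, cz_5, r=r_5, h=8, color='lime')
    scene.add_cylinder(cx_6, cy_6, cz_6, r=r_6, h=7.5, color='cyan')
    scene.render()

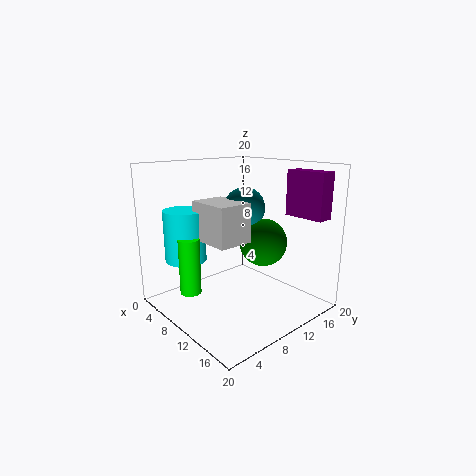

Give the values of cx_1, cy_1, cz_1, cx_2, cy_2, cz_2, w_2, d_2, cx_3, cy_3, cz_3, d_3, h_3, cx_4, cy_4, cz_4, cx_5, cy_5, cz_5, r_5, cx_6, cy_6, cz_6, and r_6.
cx_1 = 8
cy_1 = 13
cz_1 = 13.5
cx_2 = 5
cy_2 = 6
cz_2 = 9.5
w_2 = 6.5
d_2 = 5
cx_3 = 12
cy_3 = 17.5
cz_3 = 12.5
d_3 = 2.5
h_3 = 6.5
cx_4 = 10.5
cy_4 = 14.5
cz_4 = 8.5
cx_5 = 6
cy_5 = 4.5
cz_5 = 2
r_5 = 1.5
cx_6 = 3.5
cy_6 = 5.5
cz_6 = 6
r_6 = 3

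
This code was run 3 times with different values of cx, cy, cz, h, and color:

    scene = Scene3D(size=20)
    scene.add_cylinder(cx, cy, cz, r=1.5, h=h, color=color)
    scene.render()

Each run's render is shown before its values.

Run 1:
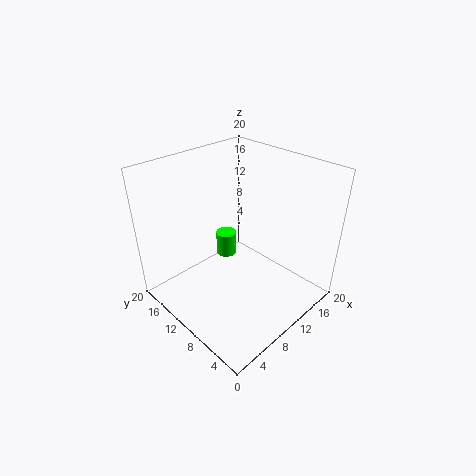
cx = 11; cy = 13.5; cz = 5.5; h = 3.5; color = 'lime'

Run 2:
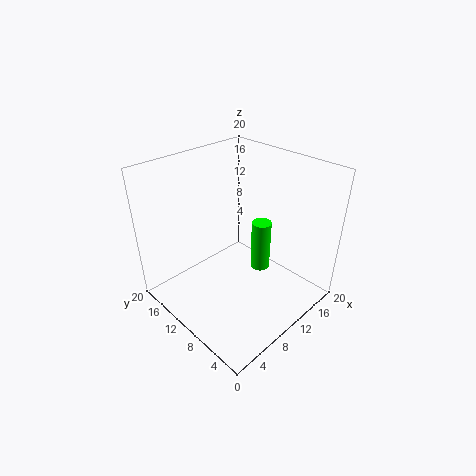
cx = 15.5; cy = 10.5; cz = 2; h = 8; color = 'lime'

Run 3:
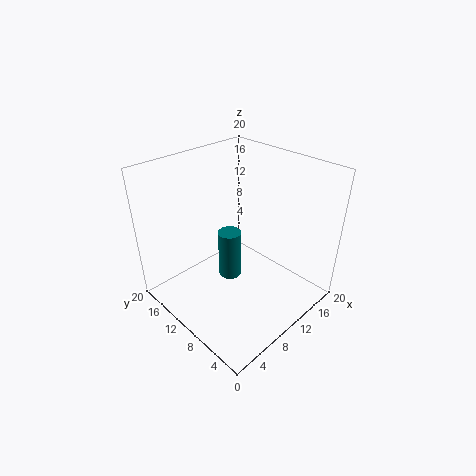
cx = 7.5; cy = 9; cz = 6; h = 6.5; color = 'teal'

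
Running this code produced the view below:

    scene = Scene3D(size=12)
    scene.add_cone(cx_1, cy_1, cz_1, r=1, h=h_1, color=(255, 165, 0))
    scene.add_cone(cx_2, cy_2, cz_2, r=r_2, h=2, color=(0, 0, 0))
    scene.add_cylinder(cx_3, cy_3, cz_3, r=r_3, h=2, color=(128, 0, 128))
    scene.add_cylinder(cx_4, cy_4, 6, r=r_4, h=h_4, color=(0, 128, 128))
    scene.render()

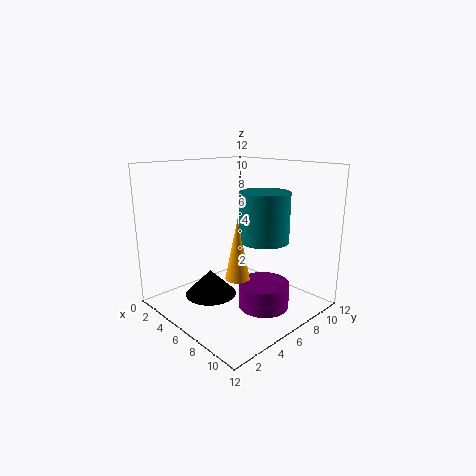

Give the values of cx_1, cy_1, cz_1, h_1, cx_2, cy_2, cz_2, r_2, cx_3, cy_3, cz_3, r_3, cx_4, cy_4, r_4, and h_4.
cx_1 = 7, cy_1 = 5, cz_1 = 3, h_1 = 5, cx_2 = 6, cy_2 = 3, cz_2 = 2, r_2 = 2, cx_3 = 9, cy_3 = 6, cz_3 = 1, r_3 = 2, cx_4 = 8, cy_4 = 7, r_4 = 2, h_4 = 4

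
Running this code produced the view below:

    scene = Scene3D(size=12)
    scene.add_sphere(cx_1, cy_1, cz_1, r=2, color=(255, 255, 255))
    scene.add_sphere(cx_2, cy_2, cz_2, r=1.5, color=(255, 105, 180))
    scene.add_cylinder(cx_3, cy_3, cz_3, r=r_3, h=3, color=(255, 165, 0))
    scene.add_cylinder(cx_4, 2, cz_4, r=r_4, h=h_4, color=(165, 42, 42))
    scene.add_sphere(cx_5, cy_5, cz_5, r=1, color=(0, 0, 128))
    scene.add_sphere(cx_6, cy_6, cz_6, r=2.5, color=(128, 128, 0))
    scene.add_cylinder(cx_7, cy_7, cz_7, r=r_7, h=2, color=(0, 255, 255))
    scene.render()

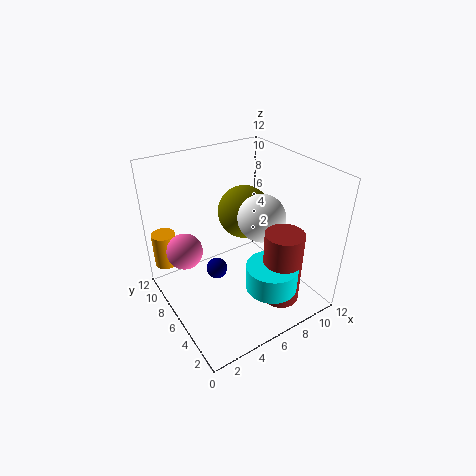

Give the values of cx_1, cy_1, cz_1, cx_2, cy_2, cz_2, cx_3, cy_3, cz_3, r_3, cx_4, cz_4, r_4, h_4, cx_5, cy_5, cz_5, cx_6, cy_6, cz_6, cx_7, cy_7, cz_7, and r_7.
cx_1 = 8; cy_1 = 5.5; cz_1 = 7.5; cx_2 = 2; cy_2 = 8; cz_2 = 5; cx_3 = 1; cy_3 = 10; cz_3 = 3; r_3 = 1; cx_4 = 7.5; cz_4 = 2; r_4 = 1.5; h_4 = 6; cx_5 = 5.5; cy_5 = 9; cz_5 = 1; cx_6 = 9; cy_6 = 9.5; cz_6 = 6; cx_7 = 6.5; cy_7 = 2; cz_7 = 3.5; r_7 = 2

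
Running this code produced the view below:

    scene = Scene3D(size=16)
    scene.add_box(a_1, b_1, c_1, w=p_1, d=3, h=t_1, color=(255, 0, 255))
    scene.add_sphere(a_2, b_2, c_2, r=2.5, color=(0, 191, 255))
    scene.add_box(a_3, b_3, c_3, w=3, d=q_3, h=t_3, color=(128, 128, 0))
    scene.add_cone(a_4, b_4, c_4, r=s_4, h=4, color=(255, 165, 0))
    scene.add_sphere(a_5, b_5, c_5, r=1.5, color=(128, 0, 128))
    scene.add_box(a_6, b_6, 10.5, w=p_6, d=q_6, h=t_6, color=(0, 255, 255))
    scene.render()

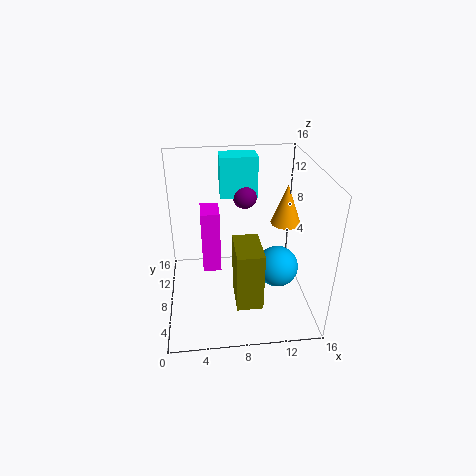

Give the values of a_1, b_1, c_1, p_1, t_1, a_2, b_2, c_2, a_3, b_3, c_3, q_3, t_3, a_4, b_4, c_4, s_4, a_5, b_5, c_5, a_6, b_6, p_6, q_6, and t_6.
a_1 = 4
b_1 = 7
c_1 = 4.5
p_1 = 2
t_1 = 7
a_2 = 13
b_2 = 9
c_2 = 3
a_3 = 7.5
b_3 = 4.5
c_3 = 0.5
q_3 = 5
t_3 = 7
a_4 = 12.5
b_4 = 5.5
c_4 = 11
s_4 = 1.5
a_5 = 9.5
b_5 = 13.5
c_5 = 10.5
a_6 = 6.5
b_6 = 13
p_6 = 4.5
q_6 = 3
t_6 = 5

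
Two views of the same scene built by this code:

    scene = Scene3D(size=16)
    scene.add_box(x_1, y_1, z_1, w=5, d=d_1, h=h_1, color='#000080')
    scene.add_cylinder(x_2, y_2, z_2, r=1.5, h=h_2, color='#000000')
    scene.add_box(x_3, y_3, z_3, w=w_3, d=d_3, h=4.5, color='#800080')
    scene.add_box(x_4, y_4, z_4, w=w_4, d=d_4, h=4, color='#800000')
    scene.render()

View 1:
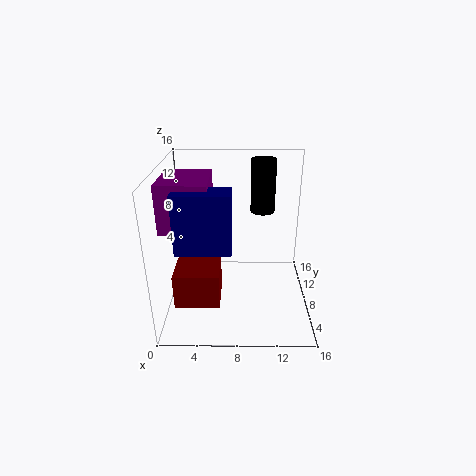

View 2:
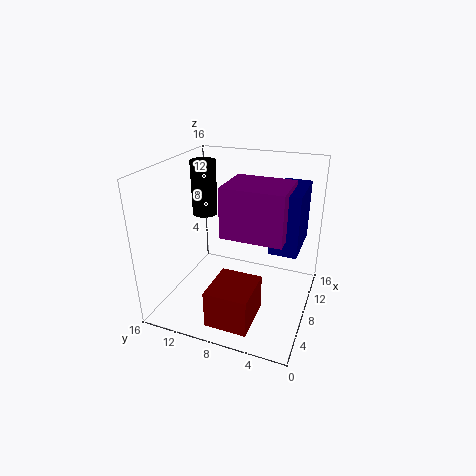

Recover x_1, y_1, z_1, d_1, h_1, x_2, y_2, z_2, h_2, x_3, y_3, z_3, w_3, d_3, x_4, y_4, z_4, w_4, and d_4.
x_1 = 2.5
y_1 = 0.5
z_1 = 10
d_1 = 2.5
h_1 = 5.5
x_2 = 11
y_2 = 13.5
z_2 = 9
h_2 = 6.5
x_3 = 1
y_3 = 1.5
z_3 = 11.5
w_3 = 4.5
d_3 = 5.5
x_4 = 1
y_4 = 4.5
z_4 = 1
w_4 = 5
d_4 = 4.5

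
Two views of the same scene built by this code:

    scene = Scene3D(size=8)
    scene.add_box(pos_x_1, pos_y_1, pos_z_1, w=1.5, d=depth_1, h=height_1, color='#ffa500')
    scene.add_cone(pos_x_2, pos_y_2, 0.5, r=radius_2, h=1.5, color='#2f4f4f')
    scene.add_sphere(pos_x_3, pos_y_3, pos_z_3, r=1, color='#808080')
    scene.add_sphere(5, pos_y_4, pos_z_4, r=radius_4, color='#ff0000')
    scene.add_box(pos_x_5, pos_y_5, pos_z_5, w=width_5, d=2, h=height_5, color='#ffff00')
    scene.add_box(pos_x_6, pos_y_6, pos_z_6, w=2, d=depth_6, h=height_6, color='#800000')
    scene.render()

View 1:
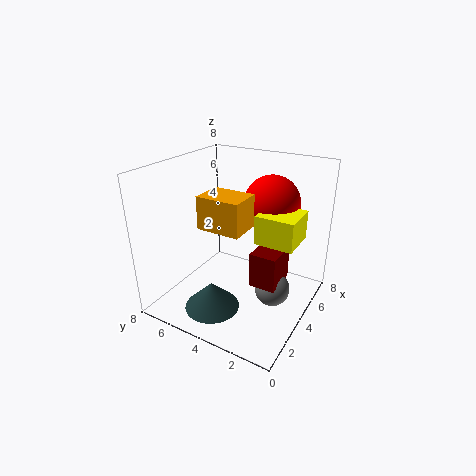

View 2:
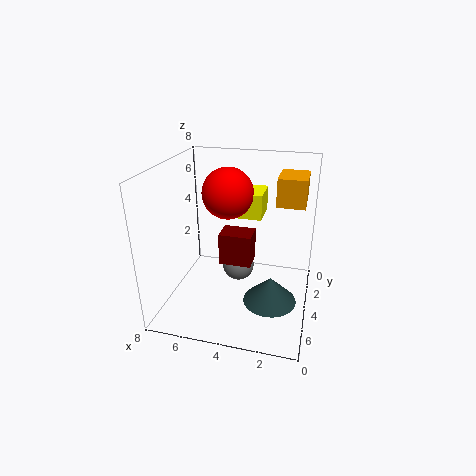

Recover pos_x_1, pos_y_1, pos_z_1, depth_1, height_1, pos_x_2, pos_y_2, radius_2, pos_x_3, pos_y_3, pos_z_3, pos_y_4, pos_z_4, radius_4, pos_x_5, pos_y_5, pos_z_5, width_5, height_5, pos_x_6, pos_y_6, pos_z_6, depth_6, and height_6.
pos_x_1 = 0.5
pos_y_1 = 2
pos_z_1 = 6
depth_1 = 2
height_1 = 1.5
pos_x_2 = 2
pos_y_2 = 4.5
radius_2 = 1.5
pos_x_3 = 4.5
pos_y_3 = 2
pos_z_3 = 1
pos_y_4 = 2.5
pos_z_4 = 6
radius_4 = 1.5
pos_x_5 = 3
pos_y_5 = 0.5
pos_z_5 = 4.5
width_5 = 2
height_5 = 1.5
pos_x_6 = 3.5
pos_y_6 = 1.5
pos_z_6 = 1.5
depth_6 = 1.5
height_6 = 2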